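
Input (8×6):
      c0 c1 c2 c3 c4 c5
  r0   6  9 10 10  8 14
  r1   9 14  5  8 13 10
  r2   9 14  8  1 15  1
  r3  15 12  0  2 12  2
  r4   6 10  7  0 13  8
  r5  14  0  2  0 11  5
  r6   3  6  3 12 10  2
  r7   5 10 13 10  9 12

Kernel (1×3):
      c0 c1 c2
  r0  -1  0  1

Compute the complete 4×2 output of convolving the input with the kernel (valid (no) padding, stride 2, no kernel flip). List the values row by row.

4 -2
-1 7
1 6
0 7

Output[0,0]: The receptive field on the input at this output position is [6 9 10]. Elementwise product with the kernel and sum: 6·-1 + 10·1.
Output[0,1]: The receptive field on the input at this output position is [10 10 8]. Elementwise product with the kernel and sum: 10·-1 + 8·1.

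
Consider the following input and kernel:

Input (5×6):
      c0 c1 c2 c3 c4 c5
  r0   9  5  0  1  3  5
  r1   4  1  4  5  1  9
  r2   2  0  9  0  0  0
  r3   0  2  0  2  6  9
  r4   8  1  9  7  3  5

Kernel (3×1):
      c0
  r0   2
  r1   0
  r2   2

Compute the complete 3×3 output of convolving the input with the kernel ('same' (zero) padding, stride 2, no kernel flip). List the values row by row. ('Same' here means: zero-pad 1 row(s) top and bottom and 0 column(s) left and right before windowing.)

8 8 2
8 8 14
0 0 12

Output[0,0]: The receptive field on the zero-padded input at this output position is [0 / 9 / 4]. Elementwise product with the kernel and sum: 0·2 + 4·2.
Output[0,1]: The receptive field on the zero-padded input at this output position is [0 / 0 / 4]. Elementwise product with the kernel and sum: 0·2 + 4·2.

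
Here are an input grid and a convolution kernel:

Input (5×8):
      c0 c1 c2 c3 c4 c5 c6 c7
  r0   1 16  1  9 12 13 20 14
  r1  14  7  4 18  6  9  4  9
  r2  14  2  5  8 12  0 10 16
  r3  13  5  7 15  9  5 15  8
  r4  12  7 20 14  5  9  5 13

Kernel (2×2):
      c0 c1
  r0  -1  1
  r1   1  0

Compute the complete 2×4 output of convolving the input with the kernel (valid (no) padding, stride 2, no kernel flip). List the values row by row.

Output[0,0]: The receptive field on the input at this output position is [1 16 / 14 7]. Elementwise product with the kernel and sum: 1·-1 + 16·1 + 14·1.
Output[0,1]: The receptive field on the input at this output position is [1 9 / 4 18]. Elementwise product with the kernel and sum: 1·-1 + 9·1 + 4·1.

29 12 7 -2
1 10 -3 21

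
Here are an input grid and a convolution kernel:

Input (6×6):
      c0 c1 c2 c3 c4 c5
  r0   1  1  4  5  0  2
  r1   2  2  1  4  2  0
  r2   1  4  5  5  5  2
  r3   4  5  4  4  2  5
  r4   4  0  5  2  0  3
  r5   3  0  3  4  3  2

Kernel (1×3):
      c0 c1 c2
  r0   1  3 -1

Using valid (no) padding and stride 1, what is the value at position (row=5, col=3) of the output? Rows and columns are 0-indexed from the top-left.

The receptive field on the input at this output position is [4 3 2]. Elementwise product with the kernel and sum: 4·1 + 3·3 + 2·-1.

11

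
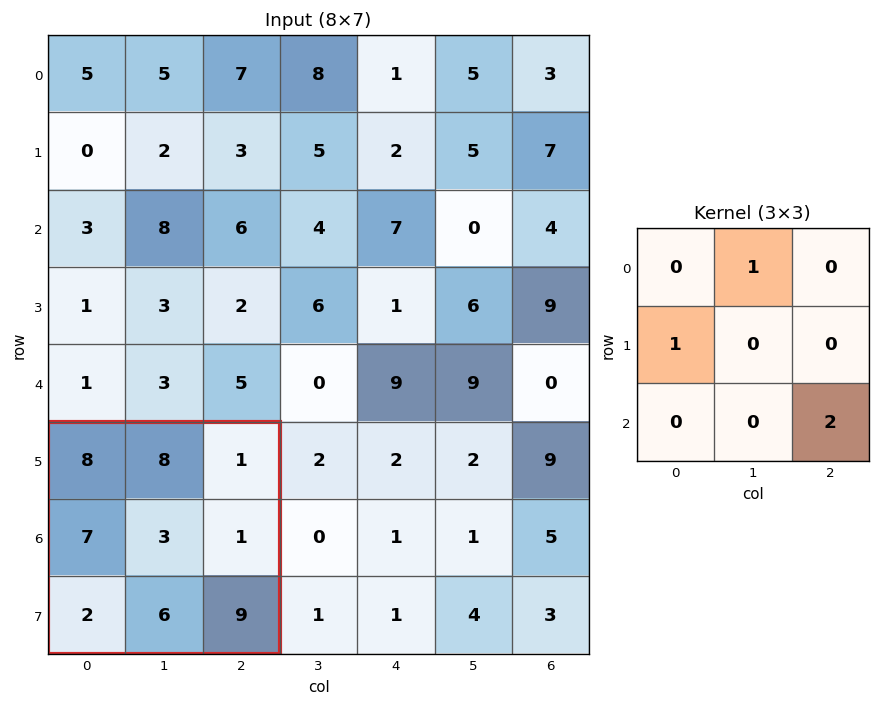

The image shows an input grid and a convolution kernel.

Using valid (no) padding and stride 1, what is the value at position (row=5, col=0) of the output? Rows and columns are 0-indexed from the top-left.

The receptive field on the input at this output position is [8 8 1 / 7 3 1 / 2 6 9]. Elementwise product with the kernel and sum: 8·1 + 7·1 + 9·2.

33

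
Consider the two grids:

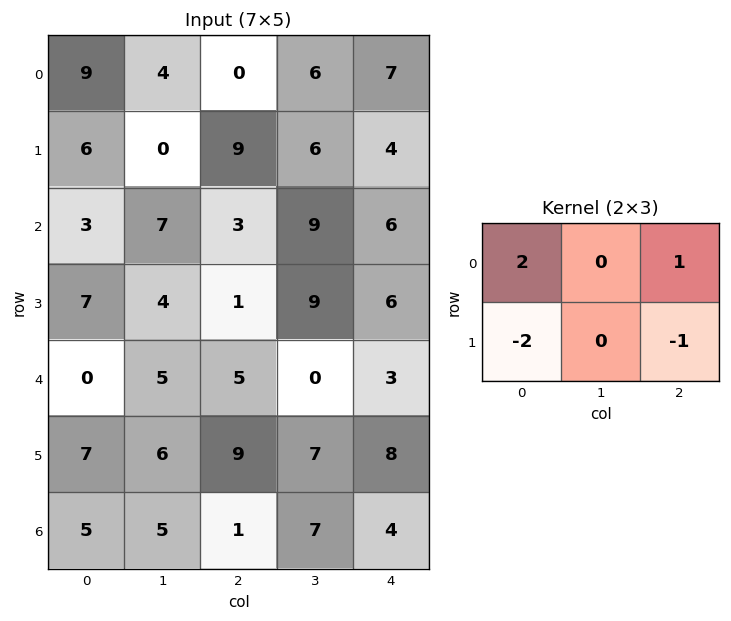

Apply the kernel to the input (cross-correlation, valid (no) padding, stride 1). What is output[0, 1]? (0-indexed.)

8

The receptive field on the input at this output position is [4 0 6 / 0 9 6]. Elementwise product with the kernel and sum: 4·2 + 6·1 + 0·-2 + 6·-1.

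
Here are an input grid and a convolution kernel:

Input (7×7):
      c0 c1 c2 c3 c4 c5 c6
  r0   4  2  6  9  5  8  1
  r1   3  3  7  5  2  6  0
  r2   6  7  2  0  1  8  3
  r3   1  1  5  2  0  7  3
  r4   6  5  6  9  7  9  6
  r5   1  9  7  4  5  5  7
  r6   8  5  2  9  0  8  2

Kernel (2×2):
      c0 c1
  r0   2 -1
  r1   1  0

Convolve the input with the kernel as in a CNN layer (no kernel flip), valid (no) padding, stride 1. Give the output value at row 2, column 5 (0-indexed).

20

The receptive field on the input at this output position is [8 3 / 7 3]. Elementwise product with the kernel and sum: 8·2 + 3·-1 + 7·1.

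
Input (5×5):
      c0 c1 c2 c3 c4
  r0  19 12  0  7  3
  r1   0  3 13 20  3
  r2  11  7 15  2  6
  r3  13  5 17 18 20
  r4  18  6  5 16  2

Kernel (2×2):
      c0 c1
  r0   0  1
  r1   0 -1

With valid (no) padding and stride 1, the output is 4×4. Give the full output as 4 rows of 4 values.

9 -13 -13 0
-4 -2 18 -3
2 -2 -16 -14
-1 12 2 18

Output[0,0]: The receptive field on the input at this output position is [19 12 / 0 3]. Elementwise product with the kernel and sum: 12·1 + 3·-1.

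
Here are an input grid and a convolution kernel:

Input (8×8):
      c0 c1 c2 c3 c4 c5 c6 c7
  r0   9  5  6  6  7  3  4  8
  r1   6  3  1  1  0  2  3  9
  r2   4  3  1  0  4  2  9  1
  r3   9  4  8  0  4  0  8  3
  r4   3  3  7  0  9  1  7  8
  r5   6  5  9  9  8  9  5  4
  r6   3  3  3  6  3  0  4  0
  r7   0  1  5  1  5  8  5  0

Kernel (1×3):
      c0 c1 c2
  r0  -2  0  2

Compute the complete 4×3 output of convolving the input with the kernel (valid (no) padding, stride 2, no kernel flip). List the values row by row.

Output[0,0]: The receptive field on the input at this output position is [9 5 6]. Elementwise product with the kernel and sum: 9·-2 + 6·2.

-6 2 -6
-6 6 10
8 4 -4
0 0 2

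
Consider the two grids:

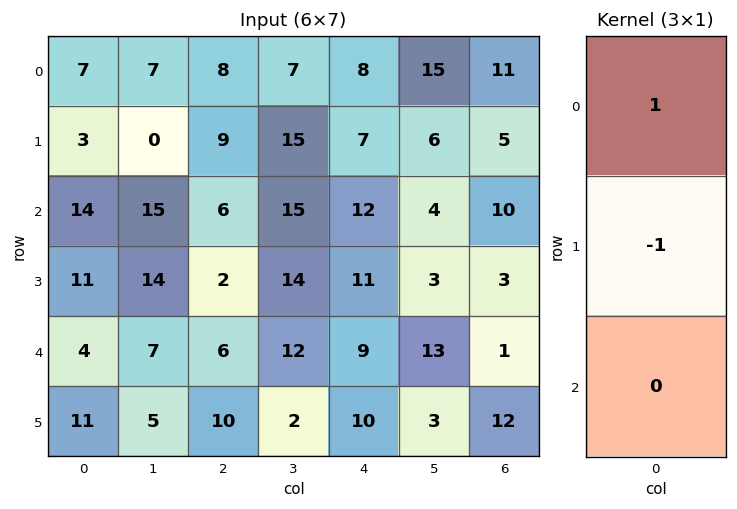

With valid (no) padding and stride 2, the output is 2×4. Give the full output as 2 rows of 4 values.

Output[0,0]: The receptive field on the input at this output position is [7 / 3 / 14]. Elementwise product with the kernel and sum: 7·1 + 3·-1.

4 -1 1 6
3 4 1 7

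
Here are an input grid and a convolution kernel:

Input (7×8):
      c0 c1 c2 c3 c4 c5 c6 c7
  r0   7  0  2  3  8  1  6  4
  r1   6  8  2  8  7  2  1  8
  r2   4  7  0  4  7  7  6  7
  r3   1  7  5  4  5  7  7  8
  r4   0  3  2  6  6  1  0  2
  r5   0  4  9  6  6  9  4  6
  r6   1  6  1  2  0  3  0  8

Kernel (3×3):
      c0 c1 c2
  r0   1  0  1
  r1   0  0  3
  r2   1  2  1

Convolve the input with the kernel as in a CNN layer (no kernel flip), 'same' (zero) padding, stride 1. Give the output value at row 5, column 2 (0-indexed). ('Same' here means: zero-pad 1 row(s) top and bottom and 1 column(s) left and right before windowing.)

37

The receptive field on the zero-padded input at this output position is [3 2 6 / 4 9 6 / 6 1 2]. Elementwise product with the kernel and sum: 3·1 + 6·1 + 6·3 + 6·1 + 1·2 + 2·1.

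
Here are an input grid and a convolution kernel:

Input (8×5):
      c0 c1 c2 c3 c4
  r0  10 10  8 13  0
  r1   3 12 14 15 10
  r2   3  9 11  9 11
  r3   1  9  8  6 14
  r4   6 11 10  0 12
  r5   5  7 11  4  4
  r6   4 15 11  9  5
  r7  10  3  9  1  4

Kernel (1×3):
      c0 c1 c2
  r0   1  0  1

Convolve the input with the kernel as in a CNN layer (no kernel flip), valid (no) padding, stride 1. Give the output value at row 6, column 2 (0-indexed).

16

The receptive field on the input at this output position is [11 9 5]. Elementwise product with the kernel and sum: 11·1 + 5·1.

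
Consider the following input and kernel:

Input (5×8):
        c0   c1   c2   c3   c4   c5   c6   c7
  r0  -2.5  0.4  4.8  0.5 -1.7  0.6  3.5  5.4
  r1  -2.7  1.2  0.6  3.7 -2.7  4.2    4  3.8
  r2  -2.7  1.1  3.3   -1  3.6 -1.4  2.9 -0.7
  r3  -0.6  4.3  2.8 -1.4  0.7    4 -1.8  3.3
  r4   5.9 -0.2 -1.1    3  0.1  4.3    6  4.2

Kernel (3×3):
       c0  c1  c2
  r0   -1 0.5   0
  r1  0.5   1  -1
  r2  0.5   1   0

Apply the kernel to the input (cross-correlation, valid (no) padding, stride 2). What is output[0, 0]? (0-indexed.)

The receptive field on the input at this output position is [-2.5 0.4 4.8 / -2.7 1.2 0.6 / -2.7 1.1 3.3]. Elementwise product with the kernel and sum: -2.5·-1 + 0.4·0.5 + -2.7·0.5 + 1.2·1 + 0.6·-1 + -2.7·0.5 + 1.1·1.

1.7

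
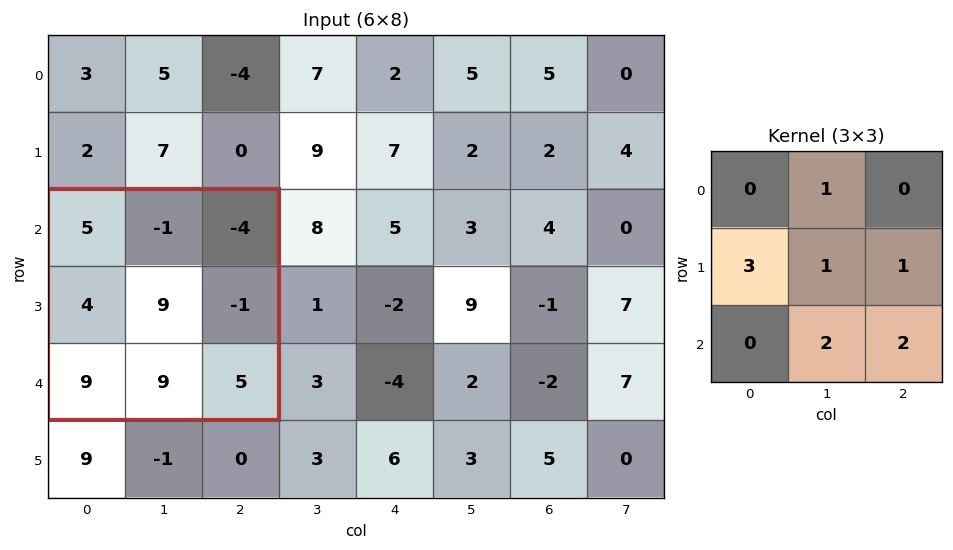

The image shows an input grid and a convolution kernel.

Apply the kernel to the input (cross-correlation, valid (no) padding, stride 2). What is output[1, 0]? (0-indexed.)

47

The receptive field on the input at this output position is [5 -1 -4 / 4 9 -1 / 9 9 5]. Elementwise product with the kernel and sum: -1·1 + 4·3 + 9·1 + -1·1 + 9·2 + 5·2.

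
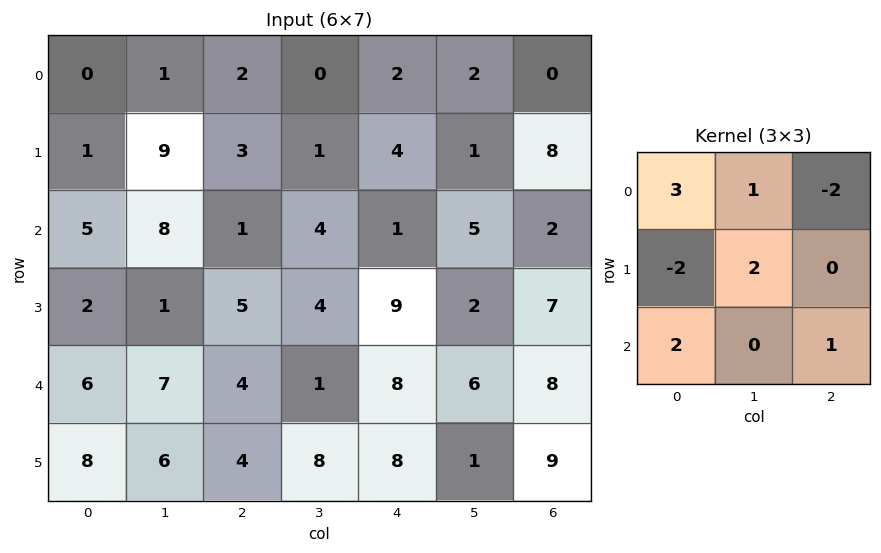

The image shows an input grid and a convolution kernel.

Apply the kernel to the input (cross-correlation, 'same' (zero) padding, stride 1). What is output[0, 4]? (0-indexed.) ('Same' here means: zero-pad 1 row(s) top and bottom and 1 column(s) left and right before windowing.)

7

The receptive field on the zero-padded input at this output position is [0 0 0 / 0 2 2 / 1 4 1]. Elementwise product with the kernel and sum: 0·3 + 0·1 + 0·-2 + 0·-2 + 2·2 + 1·2 + 1·1.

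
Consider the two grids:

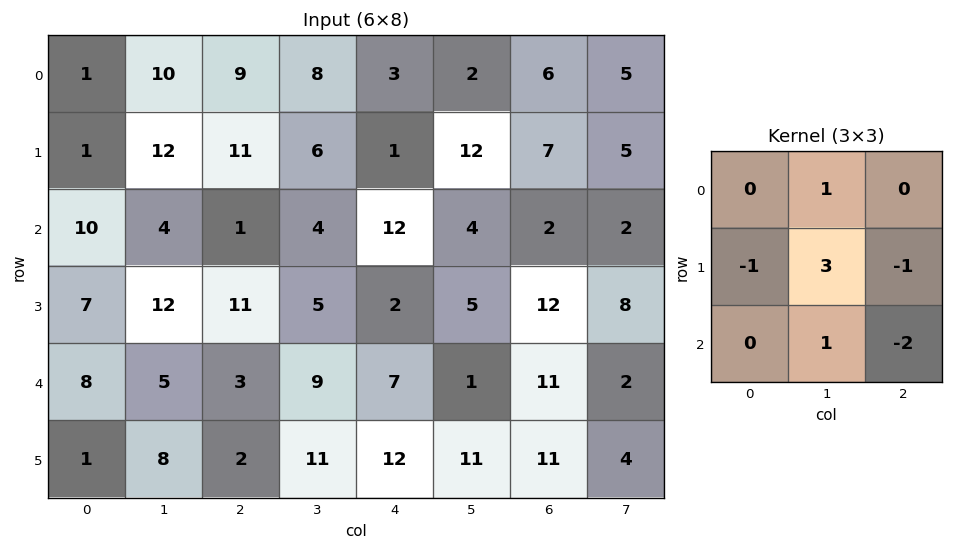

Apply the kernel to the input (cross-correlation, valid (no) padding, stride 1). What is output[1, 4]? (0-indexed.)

The receptive field on the input at this output position is [1 12 7 / 12 4 2 / 2 5 12]. Elementwise product with the kernel and sum: 12·1 + 12·-1 + 4·3 + 2·-1 + 5·1 + 12·-2.

-9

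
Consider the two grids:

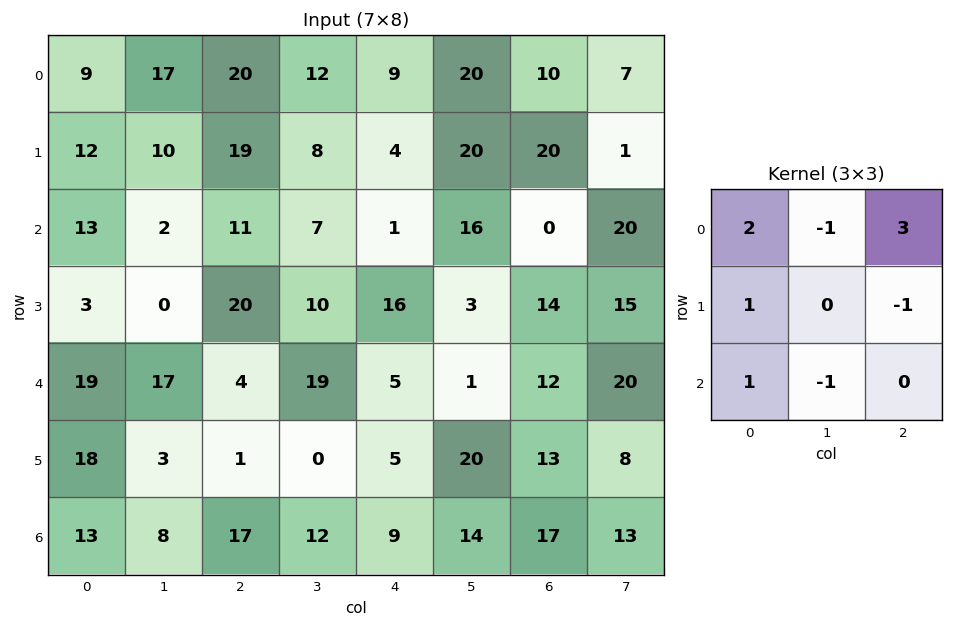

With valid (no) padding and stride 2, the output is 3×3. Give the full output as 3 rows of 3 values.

65 74 -3
42 7 -8
55 5 32

Output[0,0]: The receptive field on the input at this output position is [9 17 20 / 12 10 19 / 13 2 11]. Elementwise product with the kernel and sum: 9·2 + 17·-1 + 20·3 + 12·1 + 19·-1 + 13·1 + 2·-1.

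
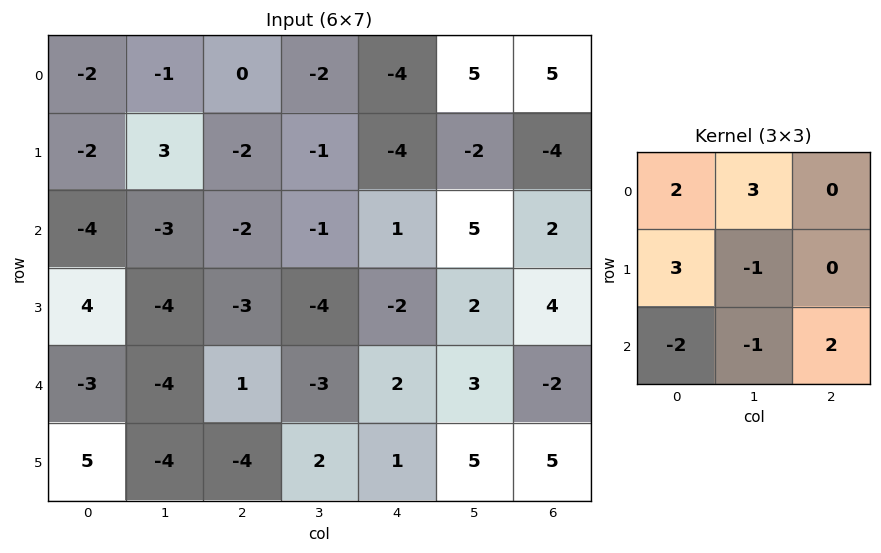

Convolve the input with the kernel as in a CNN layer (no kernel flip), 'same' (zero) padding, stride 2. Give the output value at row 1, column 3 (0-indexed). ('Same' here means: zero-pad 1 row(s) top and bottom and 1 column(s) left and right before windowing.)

The receptive field on the zero-padded input at this output position is [-2 -4 0 / 5 2 0 / 2 4 0]. Elementwise product with the kernel and sum: -2·2 + -4·3 + 5·3 + 2·-1 + 2·-2 + 4·-1 + 0·2.

-11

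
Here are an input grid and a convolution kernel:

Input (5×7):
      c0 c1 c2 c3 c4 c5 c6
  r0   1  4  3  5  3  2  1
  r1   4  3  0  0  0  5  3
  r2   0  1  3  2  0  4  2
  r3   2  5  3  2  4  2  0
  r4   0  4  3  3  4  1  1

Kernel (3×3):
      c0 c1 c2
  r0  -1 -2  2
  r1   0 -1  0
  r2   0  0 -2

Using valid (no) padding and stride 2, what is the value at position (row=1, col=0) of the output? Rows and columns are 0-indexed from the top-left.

The receptive field on the input at this output position is [0 1 3 / 2 5 3 / 0 4 3]. Elementwise product with the kernel and sum: 0·-1 + 1·-2 + 3·2 + 5·-1 + 3·-2.

-7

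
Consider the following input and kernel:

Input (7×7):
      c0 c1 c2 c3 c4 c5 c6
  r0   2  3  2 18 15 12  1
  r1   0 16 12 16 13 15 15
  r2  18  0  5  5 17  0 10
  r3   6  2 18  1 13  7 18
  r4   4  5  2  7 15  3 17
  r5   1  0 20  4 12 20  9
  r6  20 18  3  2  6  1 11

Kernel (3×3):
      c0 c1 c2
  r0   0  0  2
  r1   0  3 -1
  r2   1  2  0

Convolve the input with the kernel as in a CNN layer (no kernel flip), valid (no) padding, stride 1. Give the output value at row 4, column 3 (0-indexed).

36

The receptive field on the input at this output position is [7 15 3 / 4 12 20 / 2 6 1]. Elementwise product with the kernel and sum: 3·2 + 12·3 + 20·-1 + 2·1 + 6·2.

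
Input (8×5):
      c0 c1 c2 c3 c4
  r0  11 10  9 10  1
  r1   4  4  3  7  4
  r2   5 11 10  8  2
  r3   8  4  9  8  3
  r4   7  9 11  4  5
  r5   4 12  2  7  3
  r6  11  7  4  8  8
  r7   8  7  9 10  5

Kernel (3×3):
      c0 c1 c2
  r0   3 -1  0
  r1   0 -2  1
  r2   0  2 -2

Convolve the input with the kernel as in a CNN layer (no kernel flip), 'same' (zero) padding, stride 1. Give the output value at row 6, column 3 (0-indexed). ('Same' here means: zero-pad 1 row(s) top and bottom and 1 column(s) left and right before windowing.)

The receptive field on the zero-padded input at this output position is [2 7 3 / 4 8 8 / 9 10 5]. Elementwise product with the kernel and sum: 2·3 + 7·-1 + 8·-2 + 8·1 + 10·2 + 5·-2.

1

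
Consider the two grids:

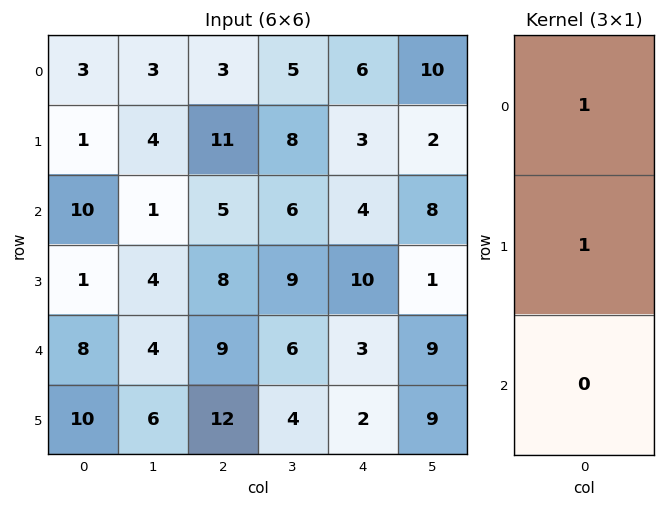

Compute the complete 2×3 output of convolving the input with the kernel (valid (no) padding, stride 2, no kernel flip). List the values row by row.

4 14 9
11 13 14

Output[0,0]: The receptive field on the input at this output position is [3 / 1 / 10]. Elementwise product with the kernel and sum: 3·1 + 1·1.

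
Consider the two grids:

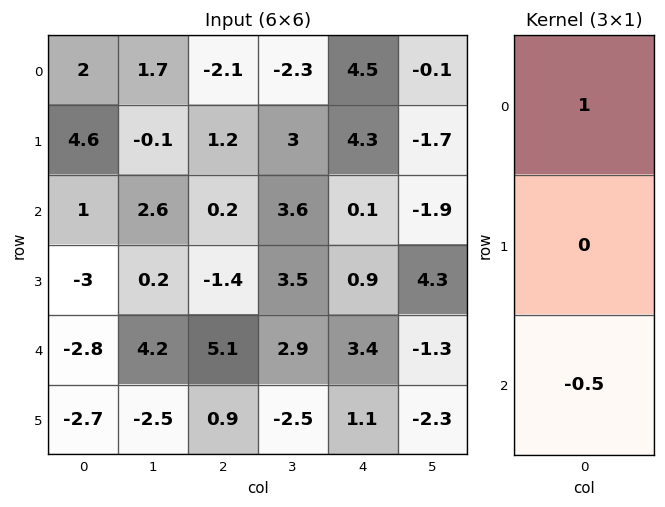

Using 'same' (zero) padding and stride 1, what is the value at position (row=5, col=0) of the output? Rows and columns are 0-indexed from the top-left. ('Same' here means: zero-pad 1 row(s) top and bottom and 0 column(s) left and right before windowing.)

-2.8

The receptive field on the zero-padded input at this output position is [-2.8 / -2.7 / 0]. Elementwise product with the kernel and sum: -2.8·1 + 0·-0.5.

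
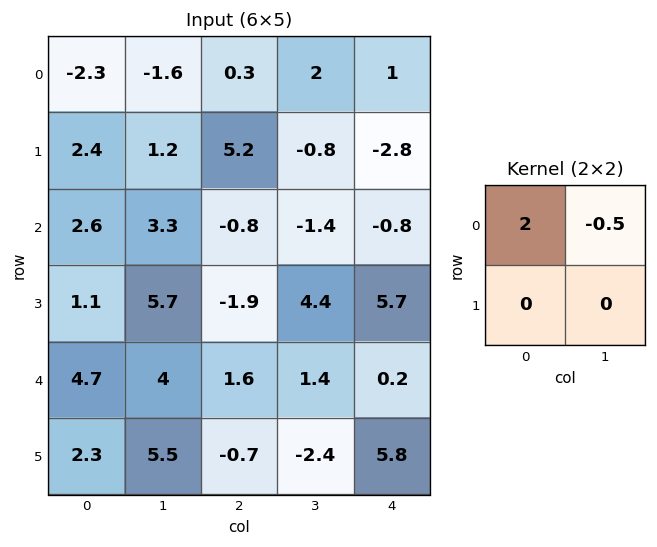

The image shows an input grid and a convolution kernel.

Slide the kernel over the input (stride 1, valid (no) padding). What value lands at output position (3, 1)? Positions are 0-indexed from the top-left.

The receptive field on the input at this output position is [5.7 -1.9 / 4 1.6]. Elementwise product with the kernel and sum: 5.7·2 + -1.9·-0.5.

12.35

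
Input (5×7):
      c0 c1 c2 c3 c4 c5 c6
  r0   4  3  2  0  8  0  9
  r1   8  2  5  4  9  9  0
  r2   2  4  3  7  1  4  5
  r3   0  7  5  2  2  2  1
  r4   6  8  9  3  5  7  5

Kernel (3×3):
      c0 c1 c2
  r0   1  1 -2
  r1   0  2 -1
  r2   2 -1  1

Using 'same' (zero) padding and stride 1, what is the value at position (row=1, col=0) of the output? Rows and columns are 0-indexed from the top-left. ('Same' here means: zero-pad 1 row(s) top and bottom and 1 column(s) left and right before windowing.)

14

The receptive field on the zero-padded input at this output position is [0 4 3 / 0 8 2 / 0 2 4]. Elementwise product with the kernel and sum: 0·1 + 4·1 + 3·-2 + 8·2 + 2·-1 + 0·2 + 2·-1 + 4·1.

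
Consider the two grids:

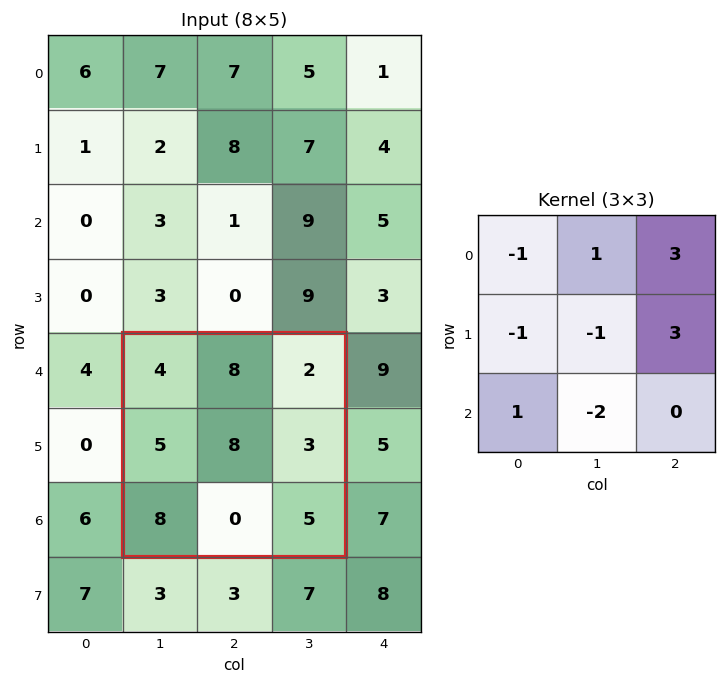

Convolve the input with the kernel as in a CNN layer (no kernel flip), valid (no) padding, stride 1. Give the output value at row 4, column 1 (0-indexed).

The receptive field on the input at this output position is [4 8 2 / 5 8 3 / 8 0 5]. Elementwise product with the kernel and sum: 4·-1 + 8·1 + 2·3 + 5·-1 + 8·-1 + 3·3 + 8·1 + 0·-2.

14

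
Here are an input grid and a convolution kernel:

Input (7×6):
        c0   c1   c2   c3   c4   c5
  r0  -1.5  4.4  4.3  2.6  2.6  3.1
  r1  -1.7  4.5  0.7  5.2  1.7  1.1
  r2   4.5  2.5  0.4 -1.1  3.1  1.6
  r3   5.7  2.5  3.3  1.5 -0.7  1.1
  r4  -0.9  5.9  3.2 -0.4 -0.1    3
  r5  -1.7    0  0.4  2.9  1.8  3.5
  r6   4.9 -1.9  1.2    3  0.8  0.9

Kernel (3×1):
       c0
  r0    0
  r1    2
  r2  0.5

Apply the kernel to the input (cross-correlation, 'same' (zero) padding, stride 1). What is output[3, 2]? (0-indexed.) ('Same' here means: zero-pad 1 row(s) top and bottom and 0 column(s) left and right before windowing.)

The receptive field on the zero-padded input at this output position is [0.4 / 3.3 / 3.2]. Elementwise product with the kernel and sum: 3.3·2 + 3.2·0.5.

8.2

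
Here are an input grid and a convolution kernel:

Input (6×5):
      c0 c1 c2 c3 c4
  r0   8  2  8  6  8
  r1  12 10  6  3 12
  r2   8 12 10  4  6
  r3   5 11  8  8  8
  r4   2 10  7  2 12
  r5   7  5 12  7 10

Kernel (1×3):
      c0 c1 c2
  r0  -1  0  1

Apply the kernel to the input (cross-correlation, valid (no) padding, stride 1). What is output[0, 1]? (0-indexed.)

The receptive field on the input at this output position is [2 8 6]. Elementwise product with the kernel and sum: 2·-1 + 6·1.

4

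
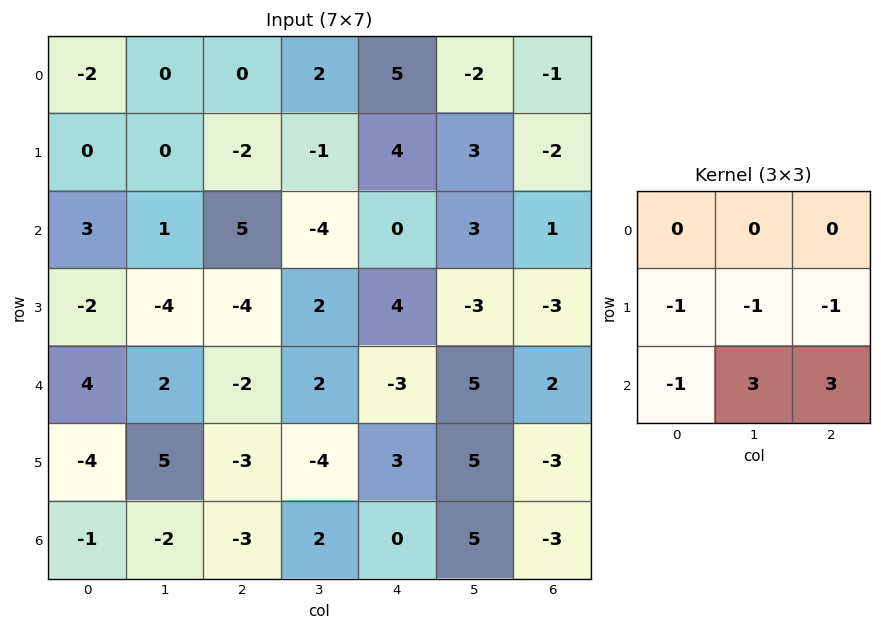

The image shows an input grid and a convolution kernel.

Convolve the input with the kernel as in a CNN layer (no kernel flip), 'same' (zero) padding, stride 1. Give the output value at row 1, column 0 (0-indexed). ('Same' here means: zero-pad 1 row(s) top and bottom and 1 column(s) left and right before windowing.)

12

The receptive field on the zero-padded input at this output position is [0 -2 0 / 0 0 0 / 0 3 1]. Elementwise product with the kernel and sum: 0·-1 + 0·-1 + 0·-1 + 0·-1 + 3·3 + 1·3.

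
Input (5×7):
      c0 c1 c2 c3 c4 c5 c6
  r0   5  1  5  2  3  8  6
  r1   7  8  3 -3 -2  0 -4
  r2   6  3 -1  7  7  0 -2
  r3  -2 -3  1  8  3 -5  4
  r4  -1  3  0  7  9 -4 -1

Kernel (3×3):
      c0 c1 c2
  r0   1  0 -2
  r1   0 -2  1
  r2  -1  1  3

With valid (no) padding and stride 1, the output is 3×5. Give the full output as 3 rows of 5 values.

-24 5 32 -10 -26
-4 51 16 -37 8
19 13 6 -14 9

Output[0,0]: The receptive field on the input at this output position is [5 1 5 / 7 8 3 / 6 3 -1]. Elementwise product with the kernel and sum: 5·1 + 5·-2 + 8·-2 + 3·1 + 6·-1 + 3·1 + -1·3.
Output[0,1]: The receptive field on the input at this output position is [1 5 2 / 8 3 -3 / 3 -1 7]. Elementwise product with the kernel and sum: 1·1 + 2·-2 + 3·-2 + -3·1 + 3·-1 + -1·1 + 7·3.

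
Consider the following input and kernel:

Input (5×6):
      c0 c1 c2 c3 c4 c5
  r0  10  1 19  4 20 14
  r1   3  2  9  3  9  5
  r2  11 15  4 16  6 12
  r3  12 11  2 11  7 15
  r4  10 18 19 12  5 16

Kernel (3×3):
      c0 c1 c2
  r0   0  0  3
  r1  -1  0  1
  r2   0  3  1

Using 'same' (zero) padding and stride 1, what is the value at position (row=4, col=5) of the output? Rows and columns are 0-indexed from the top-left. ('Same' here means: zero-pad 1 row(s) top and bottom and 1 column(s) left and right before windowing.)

The receptive field on the zero-padded input at this output position is [7 15 0 / 5 16 0 / 0 0 0]. Elementwise product with the kernel and sum: 0·3 + 5·-1 + 0·1 + 0·3 + 0·1.

-5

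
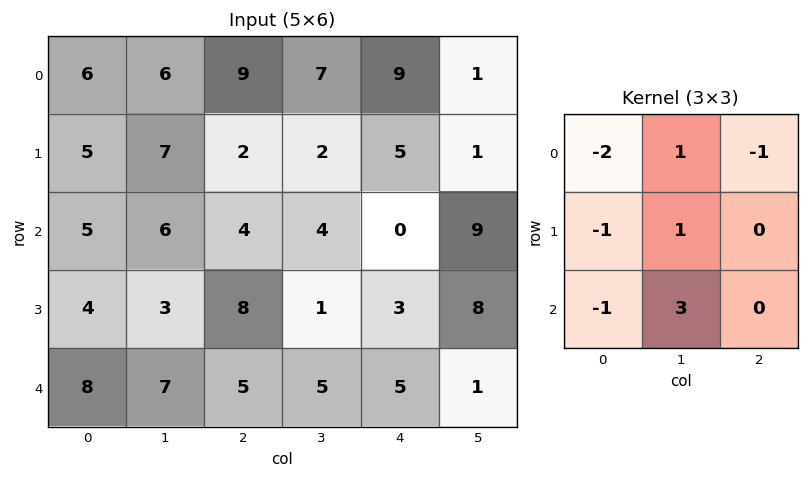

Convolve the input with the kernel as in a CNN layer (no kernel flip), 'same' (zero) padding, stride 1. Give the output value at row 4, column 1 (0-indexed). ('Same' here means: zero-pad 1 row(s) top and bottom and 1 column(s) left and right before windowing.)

The receptive field on the zero-padded input at this output position is [4 3 8 / 8 7 5 / 0 0 0]. Elementwise product with the kernel and sum: 4·-2 + 3·1 + 8·-1 + 8·-1 + 7·1 + 0·-1 + 0·3.

-14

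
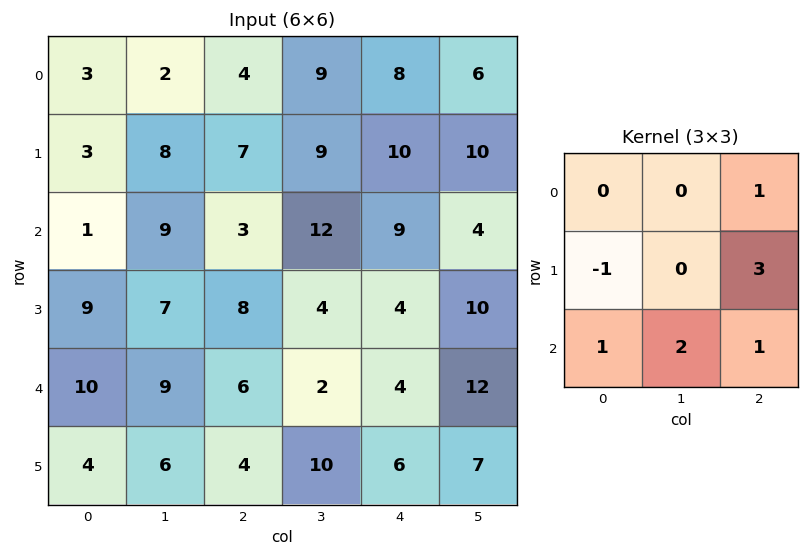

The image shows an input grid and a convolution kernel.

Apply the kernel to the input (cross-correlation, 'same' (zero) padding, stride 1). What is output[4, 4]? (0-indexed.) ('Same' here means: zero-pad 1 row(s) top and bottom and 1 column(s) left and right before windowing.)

The receptive field on the zero-padded input at this output position is [4 4 10 / 2 4 12 / 10 6 7]. Elementwise product with the kernel and sum: 10·1 + 2·-1 + 12·3 + 10·1 + 6·2 + 7·1.

73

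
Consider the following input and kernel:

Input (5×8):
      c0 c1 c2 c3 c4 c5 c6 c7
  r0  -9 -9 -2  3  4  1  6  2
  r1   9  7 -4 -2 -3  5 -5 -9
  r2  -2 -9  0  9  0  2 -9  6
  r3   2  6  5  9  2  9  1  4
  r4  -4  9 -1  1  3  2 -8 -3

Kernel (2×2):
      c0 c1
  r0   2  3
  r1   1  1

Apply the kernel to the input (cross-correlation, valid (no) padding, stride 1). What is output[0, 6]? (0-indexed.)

The receptive field on the input at this output position is [6 2 / -5 -9]. Elementwise product with the kernel and sum: 6·2 + 2·3 + -5·1 + -9·1.

4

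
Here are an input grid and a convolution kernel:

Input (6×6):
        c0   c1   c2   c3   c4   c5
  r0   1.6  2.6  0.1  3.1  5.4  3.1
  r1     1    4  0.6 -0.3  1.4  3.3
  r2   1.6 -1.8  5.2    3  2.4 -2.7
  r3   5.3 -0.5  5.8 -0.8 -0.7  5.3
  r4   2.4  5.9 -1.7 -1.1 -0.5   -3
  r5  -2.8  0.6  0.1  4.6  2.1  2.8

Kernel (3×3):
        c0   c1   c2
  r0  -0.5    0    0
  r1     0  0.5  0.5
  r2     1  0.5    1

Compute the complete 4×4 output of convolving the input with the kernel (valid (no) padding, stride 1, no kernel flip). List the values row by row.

7.4 2.65 9.6 2.3
12.05 3.7 7.1 4.15
5.5 7.35 -6.1 -3.55
-2.95 4.1 0.8 7.1

Output[0,0]: The receptive field on the input at this output position is [1.6 2.6 0.1 / 1 4 0.6 / 1.6 -1.8 5.2]. Elementwise product with the kernel and sum: 1.6·-0.5 + 4·0.5 + 0.6·0.5 + 1.6·1 + -1.8·0.5 + 5.2·1.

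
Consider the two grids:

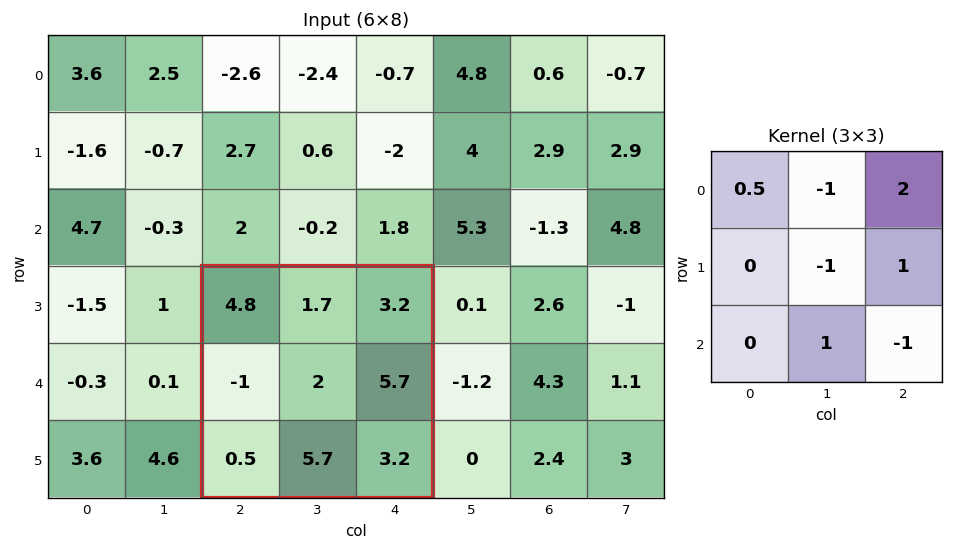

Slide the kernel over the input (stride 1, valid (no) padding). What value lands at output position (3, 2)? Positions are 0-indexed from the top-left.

The receptive field on the input at this output position is [4.8 1.7 3.2 / -1 2 5.7 / 0.5 5.7 3.2]. Elementwise product with the kernel and sum: 4.8·0.5 + 1.7·-1 + 3.2·2 + 2·-1 + 5.7·1 + 5.7·1 + 3.2·-1.

13.3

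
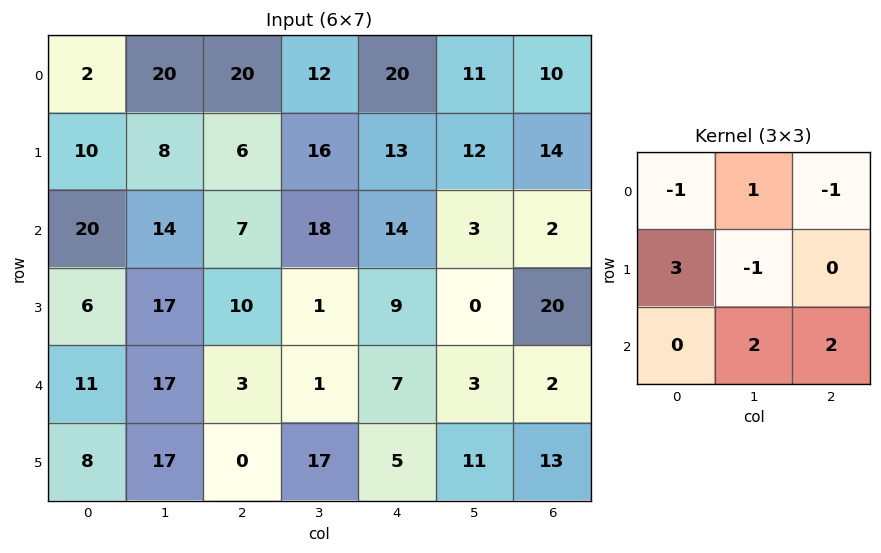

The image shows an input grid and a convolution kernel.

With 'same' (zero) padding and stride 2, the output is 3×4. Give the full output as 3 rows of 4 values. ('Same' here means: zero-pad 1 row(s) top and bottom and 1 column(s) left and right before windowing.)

34 84 66 51
28 39 43 49
28 74 36 53

Output[0,0]: The receptive field on the zero-padded input at this output position is [0 0 0 / 0 2 20 / 0 10 8]. Elementwise product with the kernel and sum: 0·-1 + 0·1 + 0·-1 + 0·3 + 2·-1 + 10·2 + 8·2.
Output[0,1]: The receptive field on the zero-padded input at this output position is [0 0 0 / 20 20 12 / 8 6 16]. Elementwise product with the kernel and sum: 0·-1 + 0·1 + 0·-1 + 20·3 + 20·-1 + 6·2 + 16·2.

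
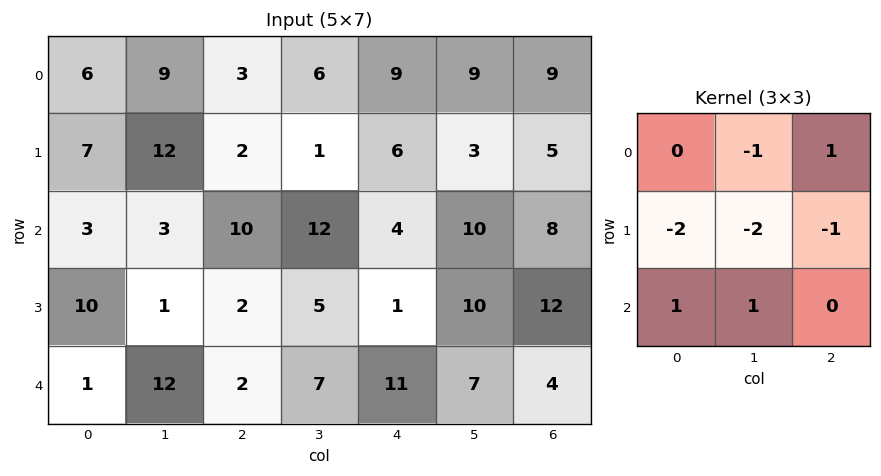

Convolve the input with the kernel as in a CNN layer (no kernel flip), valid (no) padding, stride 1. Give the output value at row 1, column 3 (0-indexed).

The receptive field on the input at this output position is [1 6 3 / 12 4 10 / 5 1 10]. Elementwise product with the kernel and sum: 6·-1 + 3·1 + 12·-2 + 4·-2 + 10·-1 + 5·1 + 1·1.

-39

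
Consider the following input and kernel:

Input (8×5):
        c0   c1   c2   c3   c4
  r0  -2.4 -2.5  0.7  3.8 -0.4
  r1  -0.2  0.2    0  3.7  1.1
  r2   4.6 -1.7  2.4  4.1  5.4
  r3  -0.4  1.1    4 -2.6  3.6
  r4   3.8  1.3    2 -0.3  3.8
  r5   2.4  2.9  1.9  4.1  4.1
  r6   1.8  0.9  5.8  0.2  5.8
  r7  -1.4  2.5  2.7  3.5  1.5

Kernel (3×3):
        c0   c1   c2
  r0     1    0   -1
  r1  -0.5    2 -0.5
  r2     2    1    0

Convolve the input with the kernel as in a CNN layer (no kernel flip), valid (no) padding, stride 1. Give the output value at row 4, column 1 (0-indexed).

9.5

The receptive field on the input at this output position is [1.3 2 -0.3 / 2.9 1.9 4.1 / 0.9 5.8 0.2]. Elementwise product with the kernel and sum: 1.3·1 + -0.3·-1 + 2.9·-0.5 + 1.9·2 + 4.1·-0.5 + 0.9·2 + 5.8·1.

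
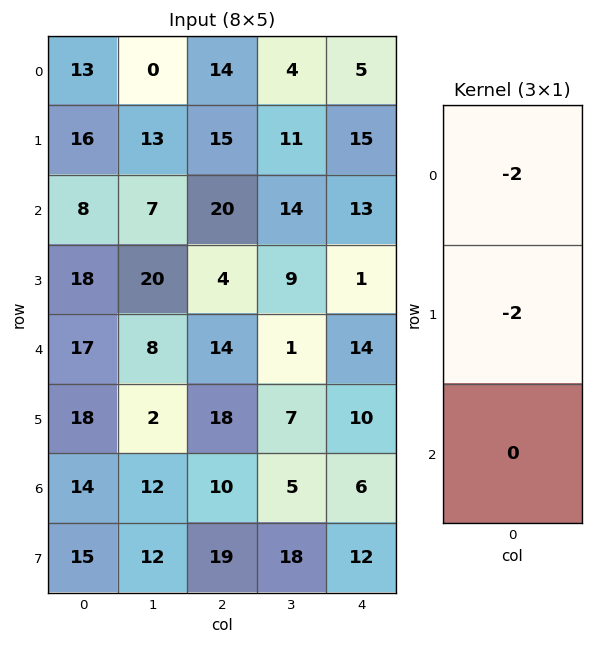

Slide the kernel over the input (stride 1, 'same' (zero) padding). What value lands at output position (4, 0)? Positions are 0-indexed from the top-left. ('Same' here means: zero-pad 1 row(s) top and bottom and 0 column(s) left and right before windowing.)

The receptive field on the zero-padded input at this output position is [18 / 17 / 18]. Elementwise product with the kernel and sum: 18·-2 + 17·-2.

-70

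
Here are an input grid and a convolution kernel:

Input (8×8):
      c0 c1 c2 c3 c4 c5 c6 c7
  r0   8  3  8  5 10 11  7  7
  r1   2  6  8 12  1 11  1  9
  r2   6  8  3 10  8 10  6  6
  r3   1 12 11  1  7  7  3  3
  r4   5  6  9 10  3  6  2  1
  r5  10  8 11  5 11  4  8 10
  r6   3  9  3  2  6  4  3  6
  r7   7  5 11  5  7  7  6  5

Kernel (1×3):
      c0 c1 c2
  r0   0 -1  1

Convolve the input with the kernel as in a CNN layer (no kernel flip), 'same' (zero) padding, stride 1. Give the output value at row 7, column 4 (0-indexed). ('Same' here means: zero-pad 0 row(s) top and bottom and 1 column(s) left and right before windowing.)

0

The receptive field on the zero-padded input at this output position is [5 7 7]. Elementwise product with the kernel and sum: 7·-1 + 7·1.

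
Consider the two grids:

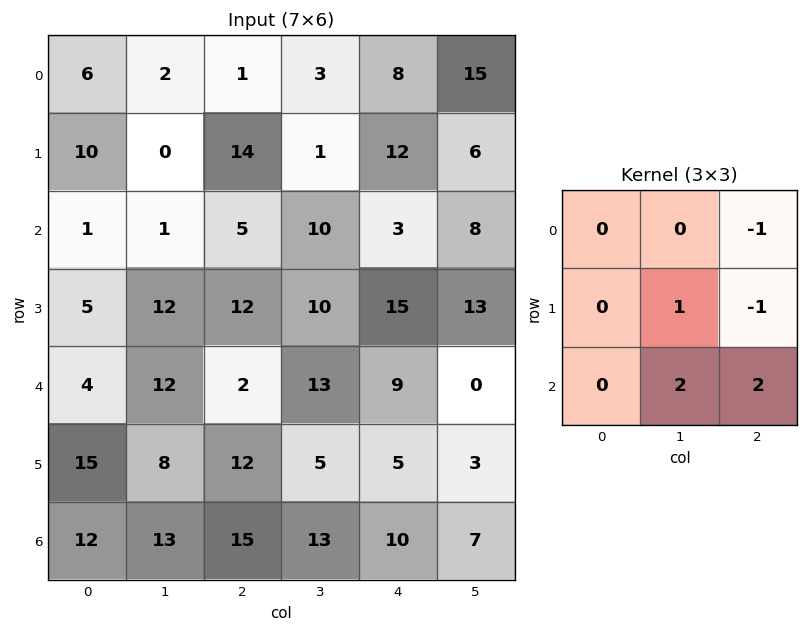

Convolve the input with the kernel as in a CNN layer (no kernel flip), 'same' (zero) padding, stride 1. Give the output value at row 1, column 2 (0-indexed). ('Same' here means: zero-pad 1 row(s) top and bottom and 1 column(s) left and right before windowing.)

40

The receptive field on the zero-padded input at this output position is [2 1 3 / 0 14 1 / 1 5 10]. Elementwise product with the kernel and sum: 3·-1 + 14·1 + 1·-1 + 5·2 + 10·2.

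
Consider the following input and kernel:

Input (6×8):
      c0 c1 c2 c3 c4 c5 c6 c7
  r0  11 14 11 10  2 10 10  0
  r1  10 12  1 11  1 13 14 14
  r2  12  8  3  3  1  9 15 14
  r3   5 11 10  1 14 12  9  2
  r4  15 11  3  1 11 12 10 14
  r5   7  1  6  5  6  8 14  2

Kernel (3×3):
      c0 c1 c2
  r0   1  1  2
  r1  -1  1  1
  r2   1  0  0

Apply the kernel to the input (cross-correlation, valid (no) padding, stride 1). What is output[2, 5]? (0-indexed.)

63

The receptive field on the input at this output position is [9 15 14 / 12 9 2 / 12 10 14]. Elementwise product with the kernel and sum: 9·1 + 15·1 + 14·2 + 12·-1 + 9·1 + 2·1 + 12·1.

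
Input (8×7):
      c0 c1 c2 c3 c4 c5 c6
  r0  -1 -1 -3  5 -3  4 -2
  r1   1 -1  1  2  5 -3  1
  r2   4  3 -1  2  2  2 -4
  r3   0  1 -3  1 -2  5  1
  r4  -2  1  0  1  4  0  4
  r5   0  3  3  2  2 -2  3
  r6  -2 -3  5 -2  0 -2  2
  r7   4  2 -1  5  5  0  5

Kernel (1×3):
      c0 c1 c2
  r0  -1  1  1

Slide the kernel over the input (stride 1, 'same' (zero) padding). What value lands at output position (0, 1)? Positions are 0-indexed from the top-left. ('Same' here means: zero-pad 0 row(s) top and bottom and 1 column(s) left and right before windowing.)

-3

The receptive field on the zero-padded input at this output position is [-1 -1 -3]. Elementwise product with the kernel and sum: -1·-1 + -1·1 + -3·1.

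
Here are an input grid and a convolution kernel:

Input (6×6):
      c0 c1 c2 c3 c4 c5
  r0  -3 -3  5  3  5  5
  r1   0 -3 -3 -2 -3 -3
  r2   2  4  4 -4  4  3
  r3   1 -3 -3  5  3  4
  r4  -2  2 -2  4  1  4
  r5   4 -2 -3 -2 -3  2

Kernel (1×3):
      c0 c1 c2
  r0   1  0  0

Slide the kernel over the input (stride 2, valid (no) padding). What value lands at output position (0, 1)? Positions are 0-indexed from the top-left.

5

The receptive field on the input at this output position is [5 3 5]. Elementwise product with the kernel and sum: 5·1.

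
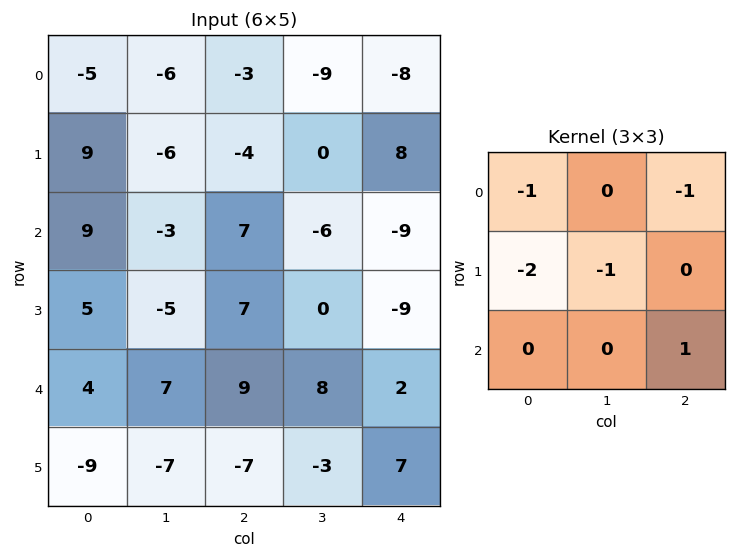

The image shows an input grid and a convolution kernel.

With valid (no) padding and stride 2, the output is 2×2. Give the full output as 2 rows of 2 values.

Output[0,0]: The receptive field on the input at this output position is [-5 -6 -3 / 9 -6 -4 / 9 -3 7]. Elementwise product with the kernel and sum: -5·-1 + -3·-1 + 9·-2 + -6·-1 + 7·1.
Output[0,1]: The receptive field on the input at this output position is [-3 -9 -8 / -4 0 8 / 7 -6 -9]. Elementwise product with the kernel and sum: -3·-1 + -8·-1 + -4·-2 + 0·-1 + -9·1.

3 10
-12 -10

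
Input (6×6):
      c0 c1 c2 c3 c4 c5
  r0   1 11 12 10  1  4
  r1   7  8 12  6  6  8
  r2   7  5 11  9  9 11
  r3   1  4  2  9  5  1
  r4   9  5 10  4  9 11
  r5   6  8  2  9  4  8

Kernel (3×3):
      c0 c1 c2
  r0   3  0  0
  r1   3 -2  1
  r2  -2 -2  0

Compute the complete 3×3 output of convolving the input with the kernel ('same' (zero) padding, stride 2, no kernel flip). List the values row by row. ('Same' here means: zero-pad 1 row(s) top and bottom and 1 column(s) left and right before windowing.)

Output[0,0]: The receptive field on the zero-padded input at this output position is [0 0 0 / 0 1 11 / 0 7 8]. Elementwise product with the kernel and sum: 0·3 + 0·3 + 1·-2 + 11·1 + 0·-2 + 7·-2.
Output[0,1]: The receptive field on the zero-padded input at this output position is [0 0 0 / 11 12 10 / 8 12 6]. Elementwise product with the kernel and sum: 0·3 + 11·3 + 12·-2 + 10·1 + 8·-2 + 12·-2.

-5 -21 8
-11 14 10
-25 -9 6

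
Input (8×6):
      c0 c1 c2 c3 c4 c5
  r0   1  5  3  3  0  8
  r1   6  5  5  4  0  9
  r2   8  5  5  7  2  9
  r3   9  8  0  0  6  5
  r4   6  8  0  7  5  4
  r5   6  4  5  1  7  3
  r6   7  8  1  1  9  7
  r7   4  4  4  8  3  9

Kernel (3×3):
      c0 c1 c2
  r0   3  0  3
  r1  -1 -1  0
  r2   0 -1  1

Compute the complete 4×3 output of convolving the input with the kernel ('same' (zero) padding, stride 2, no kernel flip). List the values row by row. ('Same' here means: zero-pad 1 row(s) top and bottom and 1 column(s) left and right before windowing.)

Output[0,0]: The receptive field on the zero-padded input at this output position is [0 0 0 / 0 1 5 / 0 6 5]. Elementwise product with the kernel and sum: 0·3 + 0·3 + 0·-1 + 1·-1 + 6·-1 + 5·1.

-2 -9 6
6 17 29
16 12 -1
5 10 8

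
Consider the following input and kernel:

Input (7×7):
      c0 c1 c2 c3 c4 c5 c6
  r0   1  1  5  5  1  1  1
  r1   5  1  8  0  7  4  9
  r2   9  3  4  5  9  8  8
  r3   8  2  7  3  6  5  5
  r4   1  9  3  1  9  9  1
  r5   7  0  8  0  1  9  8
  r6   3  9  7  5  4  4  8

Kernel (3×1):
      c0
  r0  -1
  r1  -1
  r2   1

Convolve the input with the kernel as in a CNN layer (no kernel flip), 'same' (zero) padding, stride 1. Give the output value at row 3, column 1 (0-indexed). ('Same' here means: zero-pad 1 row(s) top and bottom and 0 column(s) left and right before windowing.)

The receptive field on the zero-padded input at this output position is [3 / 2 / 9]. Elementwise product with the kernel and sum: 3·-1 + 2·-1 + 9·1.

4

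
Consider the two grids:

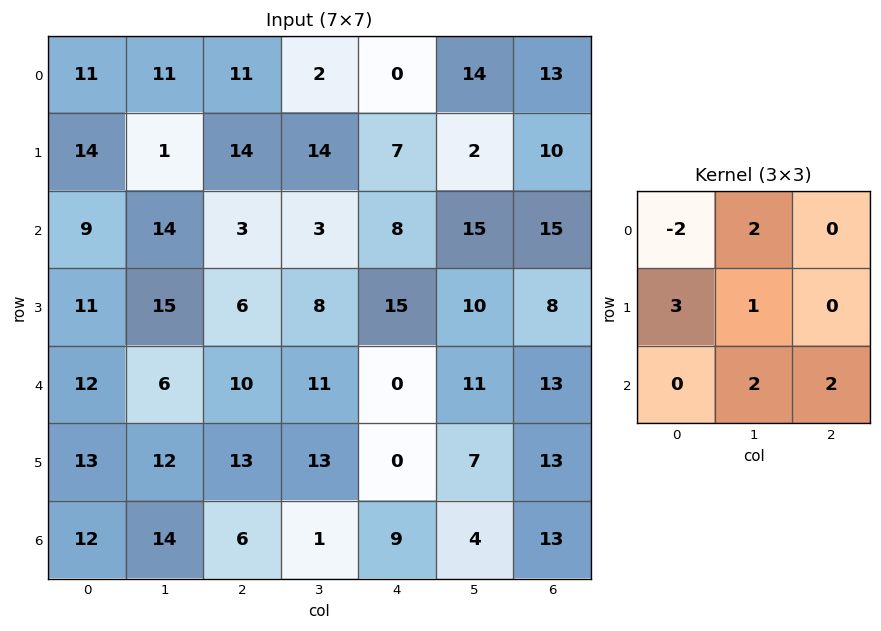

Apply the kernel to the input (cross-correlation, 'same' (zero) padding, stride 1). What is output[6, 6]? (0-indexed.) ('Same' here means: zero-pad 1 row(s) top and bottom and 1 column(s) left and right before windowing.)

37

The receptive field on the zero-padded input at this output position is [7 13 0 / 4 13 0 / 0 0 0]. Elementwise product with the kernel and sum: 7·-2 + 13·2 + 4·3 + 13·1 + 0·2 + 0·2.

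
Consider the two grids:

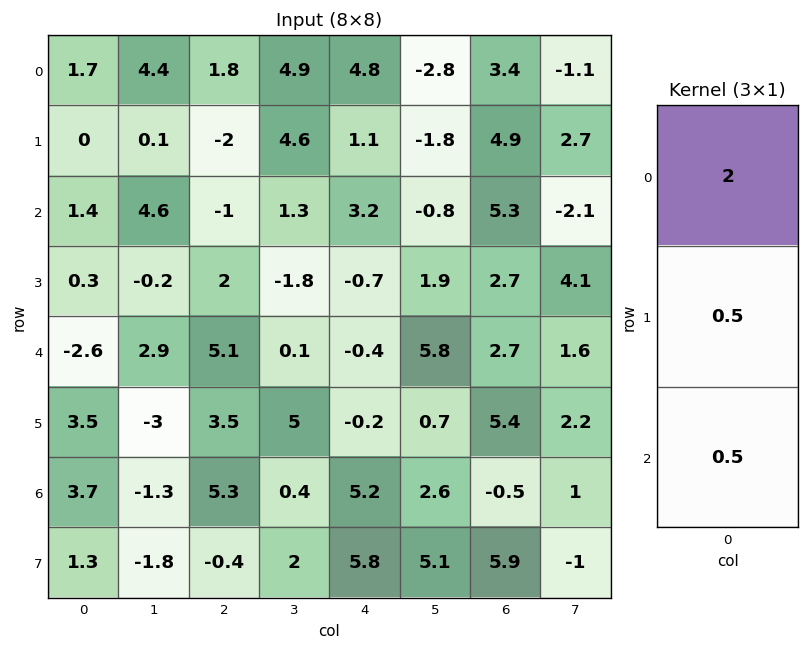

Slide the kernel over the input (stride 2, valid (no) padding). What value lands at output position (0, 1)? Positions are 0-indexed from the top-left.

The receptive field on the input at this output position is [1.8 / -2 / -1]. Elementwise product with the kernel and sum: 1.8·2 + -2·0.5 + -1·0.5.

2.1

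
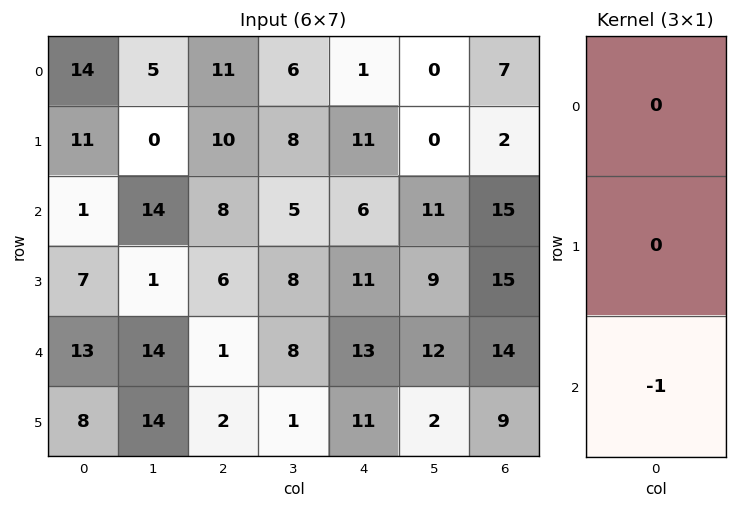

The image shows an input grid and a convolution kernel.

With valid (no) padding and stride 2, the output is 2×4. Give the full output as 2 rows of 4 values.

-1 -8 -6 -15
-13 -1 -13 -14

Output[0,0]: The receptive field on the input at this output position is [14 / 11 / 1]. Elementwise product with the kernel and sum: 1·-1.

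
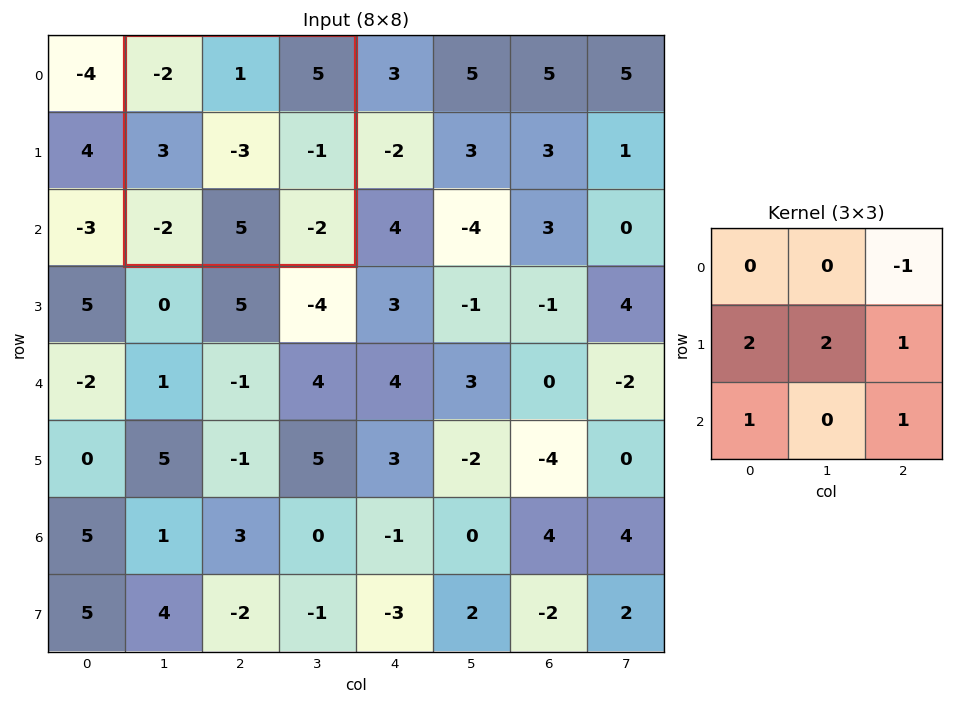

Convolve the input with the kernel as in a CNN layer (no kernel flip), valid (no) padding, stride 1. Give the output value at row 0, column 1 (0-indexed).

The receptive field on the input at this output position is [-2 1 5 / 3 -3 -1 / -2 5 -2]. Elementwise product with the kernel and sum: 5·-1 + 3·2 + -3·2 + -1·1 + -2·1 + -2·1.

-10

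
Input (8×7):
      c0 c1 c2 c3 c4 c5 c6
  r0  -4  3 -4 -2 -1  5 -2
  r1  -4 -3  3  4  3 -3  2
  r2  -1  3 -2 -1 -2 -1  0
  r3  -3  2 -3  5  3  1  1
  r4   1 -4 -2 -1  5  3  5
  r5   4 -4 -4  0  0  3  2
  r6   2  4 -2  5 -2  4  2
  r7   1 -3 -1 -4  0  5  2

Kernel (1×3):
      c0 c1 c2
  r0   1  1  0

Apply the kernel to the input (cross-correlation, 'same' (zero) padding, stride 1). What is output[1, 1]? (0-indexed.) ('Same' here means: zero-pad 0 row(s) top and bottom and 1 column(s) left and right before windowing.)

-7

The receptive field on the zero-padded input at this output position is [-4 -3 3]. Elementwise product with the kernel and sum: -4·1 + -3·1.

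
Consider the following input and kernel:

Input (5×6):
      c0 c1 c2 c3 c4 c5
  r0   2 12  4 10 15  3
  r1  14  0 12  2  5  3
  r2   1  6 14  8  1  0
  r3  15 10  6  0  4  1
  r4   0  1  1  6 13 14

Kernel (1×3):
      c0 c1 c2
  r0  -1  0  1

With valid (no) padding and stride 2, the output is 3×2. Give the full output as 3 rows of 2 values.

2 11
13 -13
1 12

Output[0,0]: The receptive field on the input at this output position is [2 12 4]. Elementwise product with the kernel and sum: 2·-1 + 4·1.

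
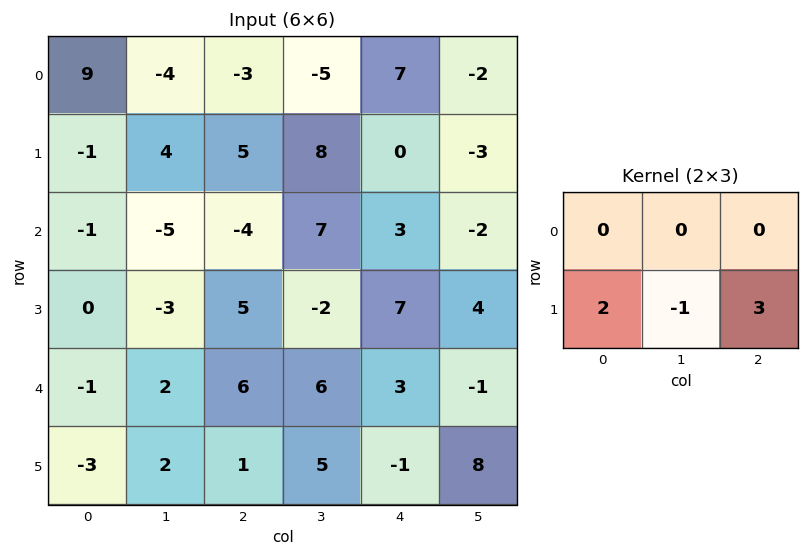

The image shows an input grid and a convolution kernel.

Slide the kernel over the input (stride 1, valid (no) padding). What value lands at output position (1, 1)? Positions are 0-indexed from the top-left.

The receptive field on the input at this output position is [4 5 8 / -5 -4 7]. Elementwise product with the kernel and sum: -5·2 + -4·-1 + 7·3.

15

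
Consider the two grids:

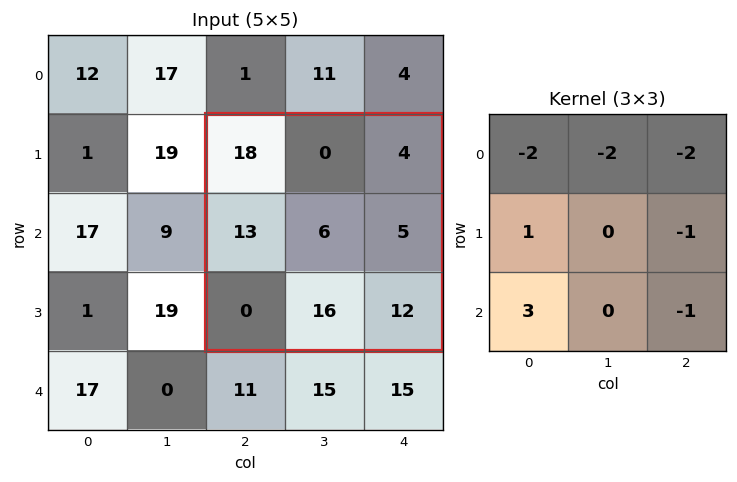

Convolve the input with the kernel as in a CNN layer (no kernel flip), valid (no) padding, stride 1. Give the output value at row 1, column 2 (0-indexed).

The receptive field on the input at this output position is [18 0 4 / 13 6 5 / 0 16 12]. Elementwise product with the kernel and sum: 18·-2 + 0·-2 + 4·-2 + 13·1 + 5·-1 + 0·3 + 12·-1.

-48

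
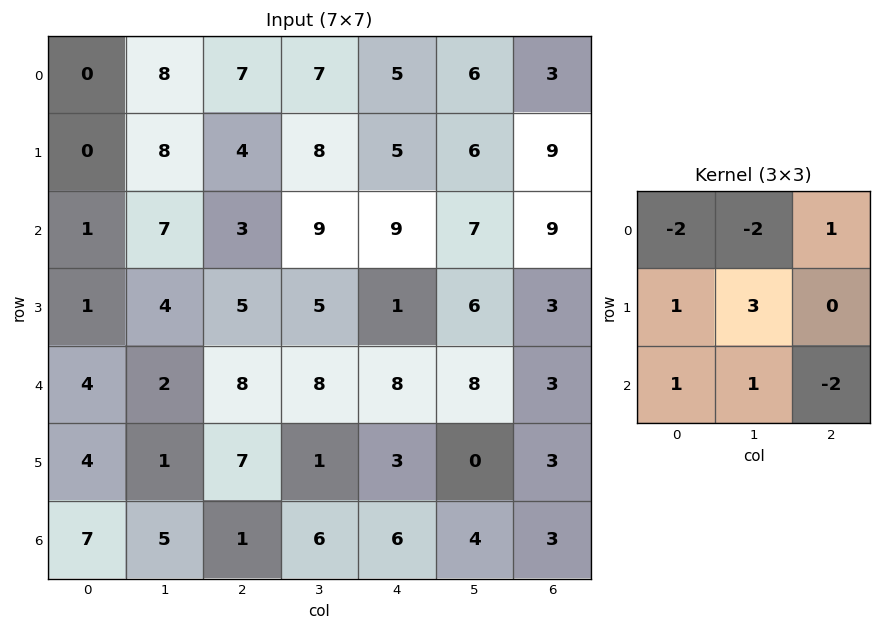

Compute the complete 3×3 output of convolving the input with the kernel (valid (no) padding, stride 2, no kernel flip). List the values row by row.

17 -1 2
-10 5 6
13 -19 -22

Output[0,0]: The receptive field on the input at this output position is [0 8 7 / 0 8 4 / 1 7 3]. Elementwise product with the kernel and sum: 0·-2 + 8·-2 + 7·1 + 0·1 + 8·3 + 1·1 + 7·1 + 3·-2.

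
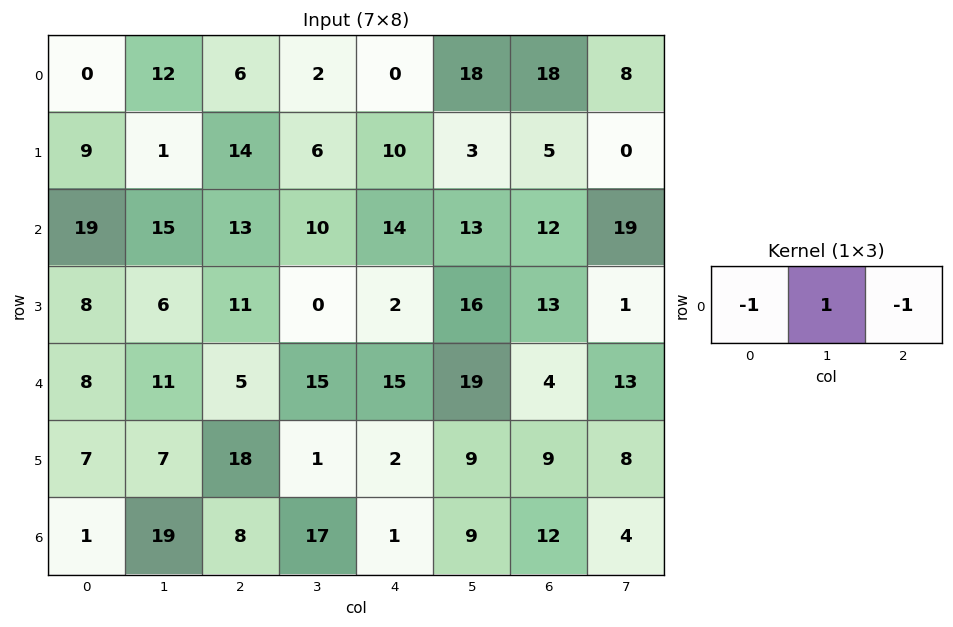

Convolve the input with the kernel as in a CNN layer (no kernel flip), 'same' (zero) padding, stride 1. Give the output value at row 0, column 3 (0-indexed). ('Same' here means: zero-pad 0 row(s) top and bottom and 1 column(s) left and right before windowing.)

The receptive field on the zero-padded input at this output position is [6 2 0]. Elementwise product with the kernel and sum: 6·-1 + 2·1 + 0·-1.

-4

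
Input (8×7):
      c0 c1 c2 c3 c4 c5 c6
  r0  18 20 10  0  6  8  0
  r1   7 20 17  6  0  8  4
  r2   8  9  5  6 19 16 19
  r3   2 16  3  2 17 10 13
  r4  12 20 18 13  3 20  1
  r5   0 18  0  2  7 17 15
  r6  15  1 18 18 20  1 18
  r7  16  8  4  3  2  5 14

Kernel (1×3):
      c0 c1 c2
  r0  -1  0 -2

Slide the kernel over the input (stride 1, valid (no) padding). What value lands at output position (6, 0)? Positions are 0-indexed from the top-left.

The receptive field on the input at this output position is [15 1 18]. Elementwise product with the kernel and sum: 15·-1 + 18·-2.

-51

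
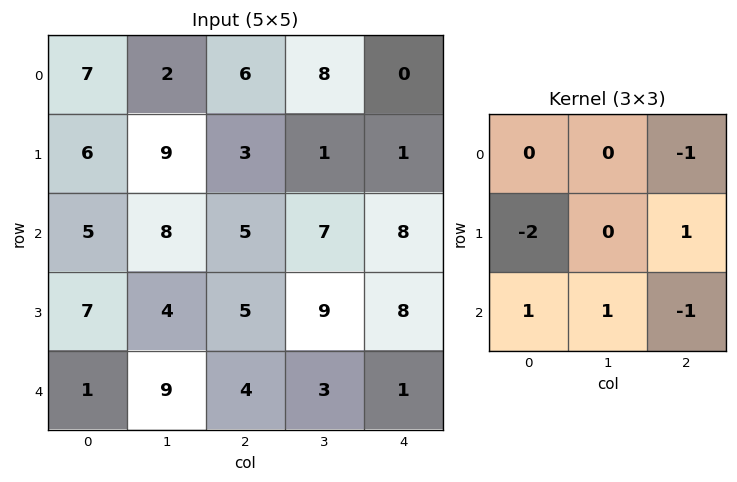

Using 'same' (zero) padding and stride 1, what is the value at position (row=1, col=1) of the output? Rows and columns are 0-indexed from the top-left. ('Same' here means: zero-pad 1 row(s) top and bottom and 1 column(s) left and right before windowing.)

The receptive field on the zero-padded input at this output position is [7 2 6 / 6 9 3 / 5 8 5]. Elementwise product with the kernel and sum: 6·-1 + 6·-2 + 3·1 + 5·1 + 8·1 + 5·-1.

-7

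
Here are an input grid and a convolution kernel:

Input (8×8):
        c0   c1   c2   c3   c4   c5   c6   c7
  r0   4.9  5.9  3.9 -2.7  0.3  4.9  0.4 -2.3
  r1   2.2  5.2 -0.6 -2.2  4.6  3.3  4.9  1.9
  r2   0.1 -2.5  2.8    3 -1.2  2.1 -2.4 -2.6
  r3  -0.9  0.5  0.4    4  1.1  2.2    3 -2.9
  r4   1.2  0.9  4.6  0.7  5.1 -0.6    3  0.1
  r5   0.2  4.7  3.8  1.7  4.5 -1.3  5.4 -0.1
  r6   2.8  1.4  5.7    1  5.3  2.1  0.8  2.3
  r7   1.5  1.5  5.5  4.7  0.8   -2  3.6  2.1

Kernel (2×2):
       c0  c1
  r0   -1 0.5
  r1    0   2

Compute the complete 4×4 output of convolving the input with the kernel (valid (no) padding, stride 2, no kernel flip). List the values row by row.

8.45 -9.65 8.75 2.25
-0.35 6.7 6.65 -4.7
8.65 -0.85 -8 -3.15
0.9 4.2 -8.25 4.55

Output[0,0]: The receptive field on the input at this output position is [4.9 5.9 / 2.2 5.2]. Elementwise product with the kernel and sum: 4.9·-1 + 5.9·0.5 + 5.2·2.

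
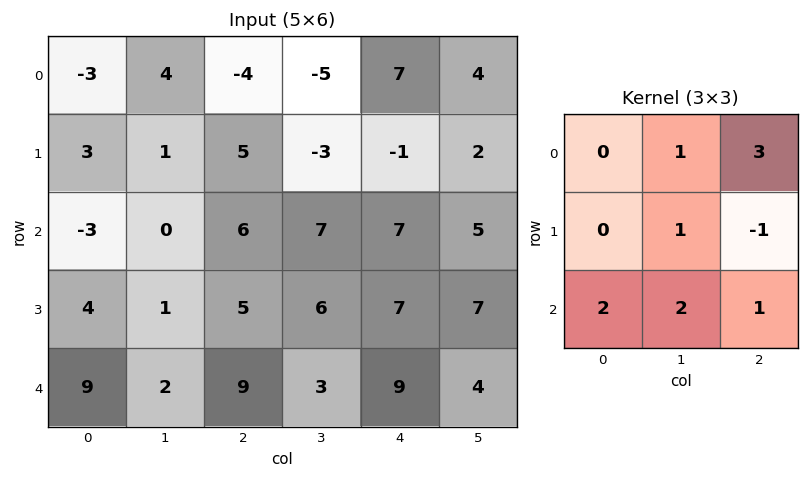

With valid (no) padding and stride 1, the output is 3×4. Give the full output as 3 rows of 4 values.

Output[0,0]: The receptive field on the input at this output position is [-3 4 -4 / 3 1 5 / -3 0 6]. Elementwise product with the kernel and sum: 4·1 + -4·3 + 1·1 + 5·-1 + -3·2 + 0·2 + 6·1.

-12 8 47 49
25 13 23 40
45 51 60 50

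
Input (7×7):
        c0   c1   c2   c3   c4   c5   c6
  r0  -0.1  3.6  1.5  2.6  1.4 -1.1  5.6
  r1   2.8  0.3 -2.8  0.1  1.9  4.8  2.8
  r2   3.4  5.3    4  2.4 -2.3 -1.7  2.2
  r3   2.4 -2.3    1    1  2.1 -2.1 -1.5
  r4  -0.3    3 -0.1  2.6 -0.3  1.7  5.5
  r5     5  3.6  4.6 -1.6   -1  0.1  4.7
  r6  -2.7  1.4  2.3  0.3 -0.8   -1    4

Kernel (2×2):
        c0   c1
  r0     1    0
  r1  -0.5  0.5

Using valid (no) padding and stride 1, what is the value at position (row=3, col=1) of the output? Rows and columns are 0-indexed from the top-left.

The receptive field on the input at this output position is [-2.3 1 / 3 -0.1]. Elementwise product with the kernel and sum: -2.3·1 + 3·-0.5 + -0.1·0.5.

-3.85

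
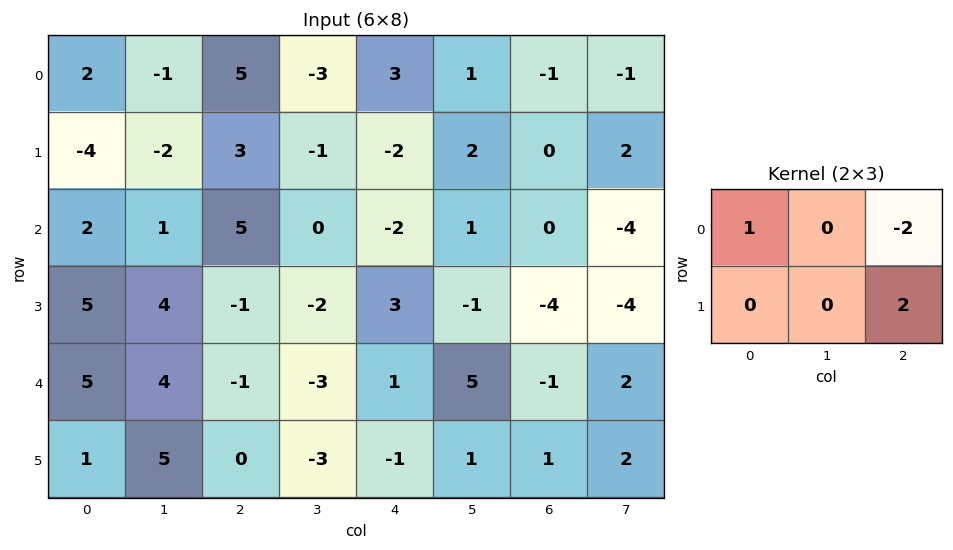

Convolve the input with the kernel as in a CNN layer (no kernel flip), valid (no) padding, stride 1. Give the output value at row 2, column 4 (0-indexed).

-10

The receptive field on the input at this output position is [-2 1 0 / 3 -1 -4]. Elementwise product with the kernel and sum: -2·1 + 0·-2 + -4·2.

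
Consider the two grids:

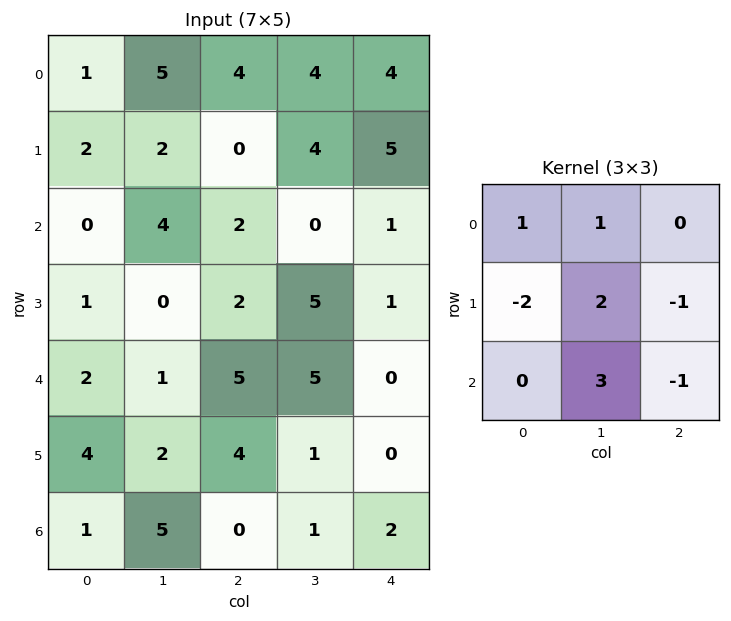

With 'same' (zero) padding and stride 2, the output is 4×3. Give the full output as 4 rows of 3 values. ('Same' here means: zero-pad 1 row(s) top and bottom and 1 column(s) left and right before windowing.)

Output[0,0]: The receptive field on the zero-padded input at this output position is [0 0 0 / 0 1 5 / 0 2 2]. Elementwise product with the kernel and sum: 0·1 + 0·1 + 0·-2 + 1·2 + 5·-1 + 2·3 + 2·-1.

1 -10 15
1 -1 14
14 16 -4
1 -5 3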